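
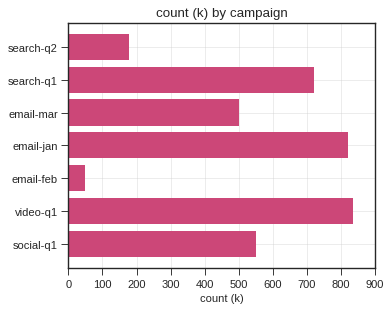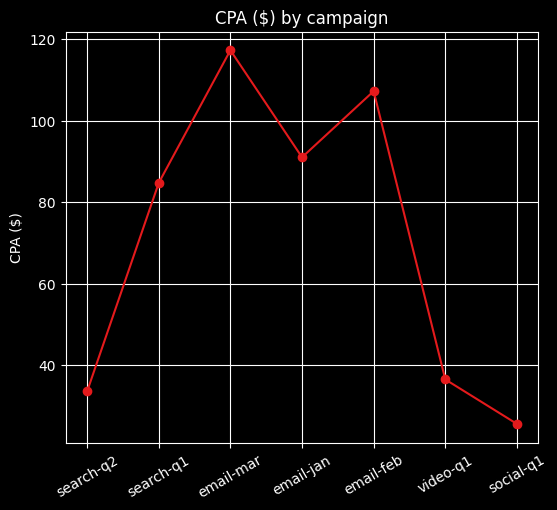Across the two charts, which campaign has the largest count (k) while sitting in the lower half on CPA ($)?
video-q1

Chart 2 median CPA ($) ≈ 80; below-median campaigns: search-q2, video-q1, social-q1. Among those, video-q1 has the highest count (k) (≈ 800).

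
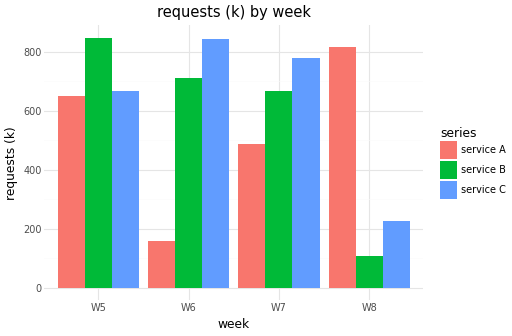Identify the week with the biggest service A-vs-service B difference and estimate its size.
W8, ≈ 700 k

W8: service A ≈ 800, service B ≈ 100 → gap ≈ 700. Next-largest (W6) is only ≈ 500.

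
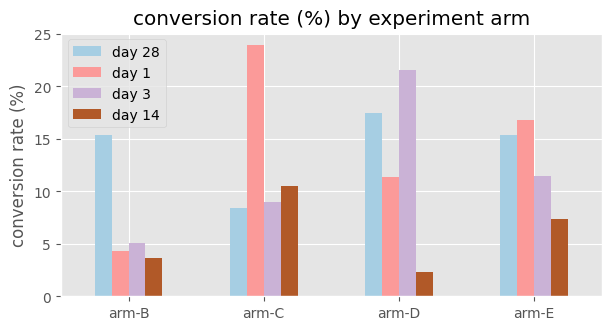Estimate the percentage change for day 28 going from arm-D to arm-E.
arm-D ≈ 18, arm-E ≈ 16; (16 − 18) / 18 ≈ -11.1%.

≈ -11.1%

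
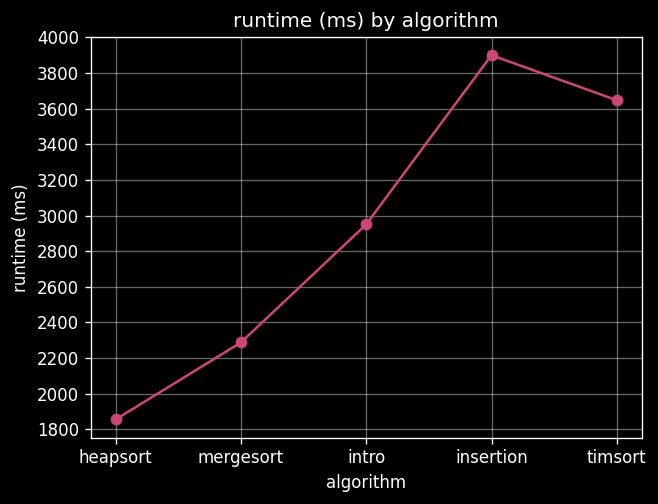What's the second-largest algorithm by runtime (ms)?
timsort

Top 3: insertion ≈ 4000, timsort ≈ 3600, intro ≈ 3000.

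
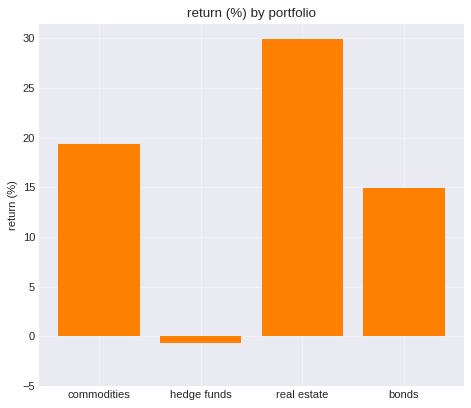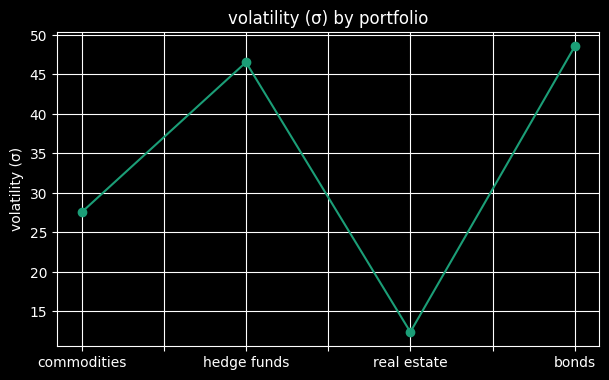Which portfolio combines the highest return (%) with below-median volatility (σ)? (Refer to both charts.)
Chart 2 median volatility (σ) ≈ 35; below-median portfolios: commodities, real estate. Among those, real estate has the highest return (%) (≈ 30).

real estate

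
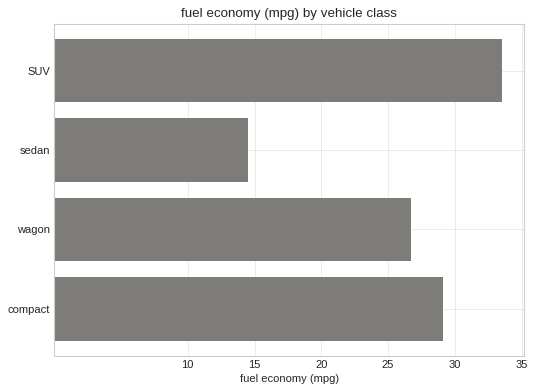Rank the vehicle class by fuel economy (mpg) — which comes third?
wagon

Top 4: SUV ≈ 35, compact ≈ 30, wagon ≈ 25, sedan ≈ 15.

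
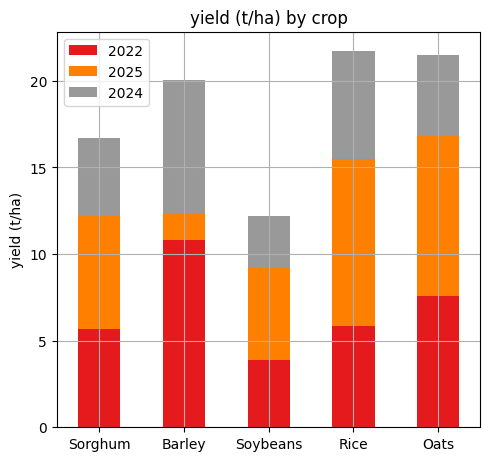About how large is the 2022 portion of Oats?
2022 top ≈ 8, bottom ≈ 0; segment ≈ 8.

≈ 8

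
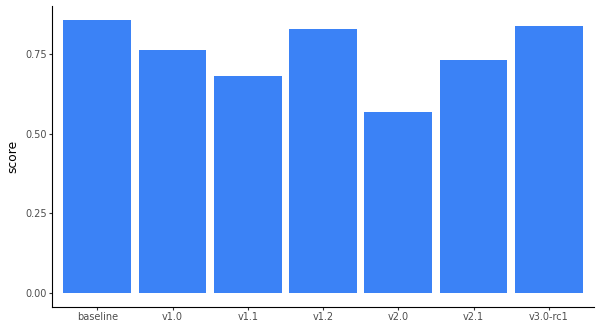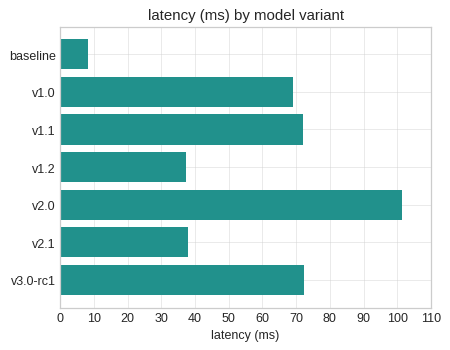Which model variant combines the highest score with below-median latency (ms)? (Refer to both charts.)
Chart 2 median latency (ms) ≈ 70; below-median model variants: baseline, v1.2, v2.1. Among those, baseline has the highest score (≈ 0.9).

baseline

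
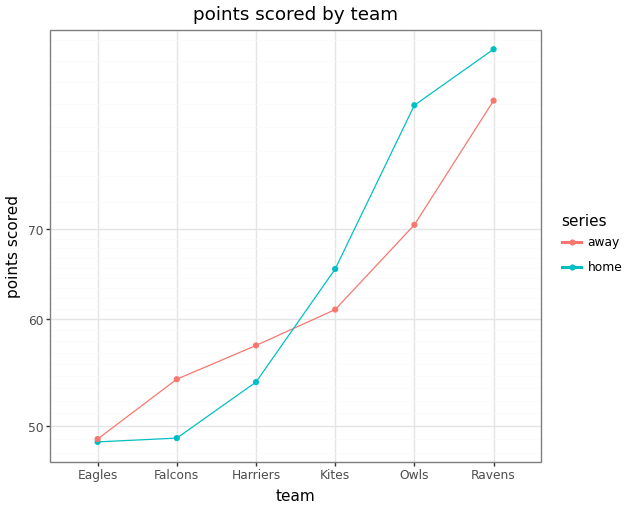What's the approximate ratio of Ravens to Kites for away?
Ravens ≈ 85, Kites ≈ 60; 85/60 ≈ 1.42.

≈ 1.42×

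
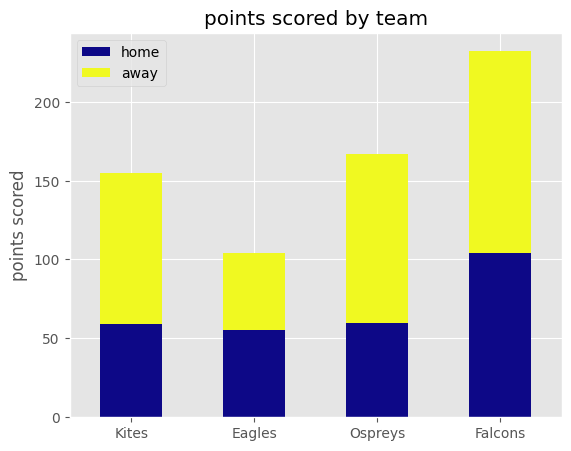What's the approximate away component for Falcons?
≈ 140

away top ≈ 240, bottom ≈ 100; segment ≈ 140.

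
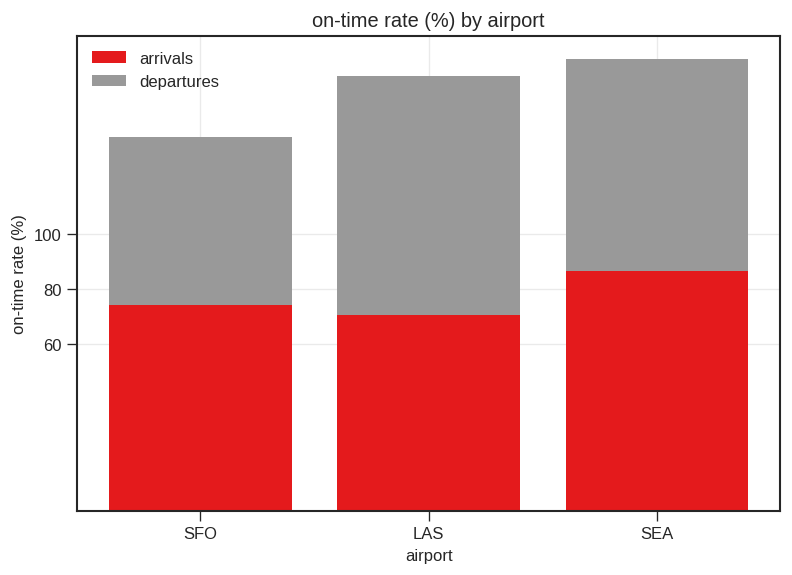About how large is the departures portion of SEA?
departures top ≈ 160, bottom ≈ 80; segment ≈ 80.

≈ 80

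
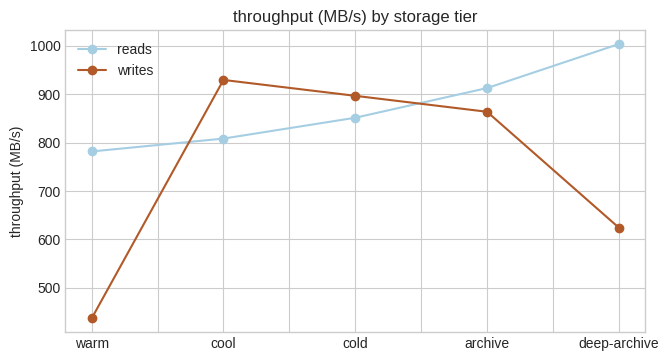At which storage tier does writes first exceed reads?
cool

warm: writes ≈ 450 vs reads ≈ 800 (not yet); cool: writes ≈ 950 vs reads ≈ 800 (first crossover).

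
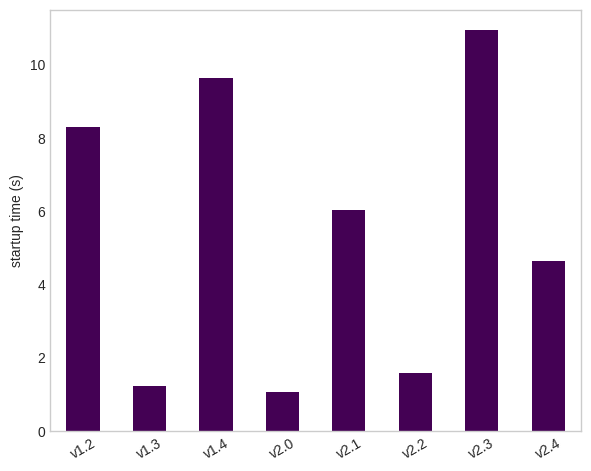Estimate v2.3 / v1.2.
v2.3 ≈ 11, v1.2 ≈ 8; 11/8 ≈ 1.38.

≈ 1.38×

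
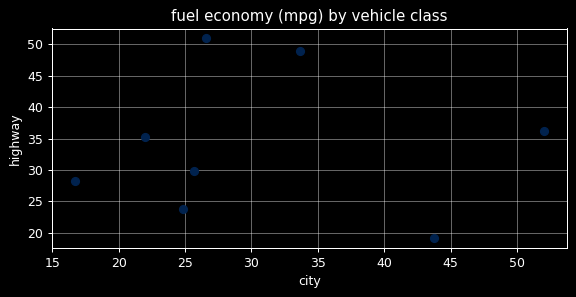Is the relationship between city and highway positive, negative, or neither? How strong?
Points are roughly uncorrelated; weak (|r| ≈ 0.0).

no clear correlation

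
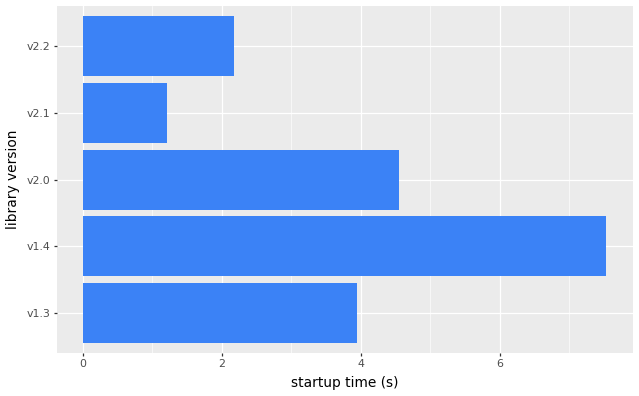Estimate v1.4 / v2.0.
≈ 1.6×

v1.4 ≈ 8, v2.0 ≈ 5; 8/5 ≈ 1.6.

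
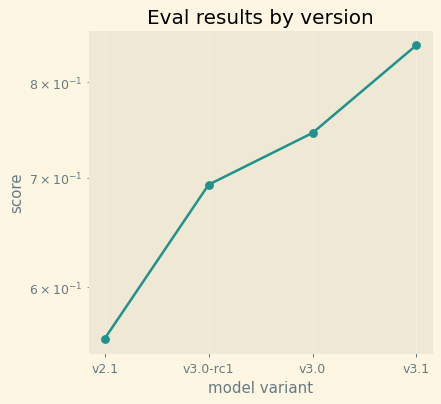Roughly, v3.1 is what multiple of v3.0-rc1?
v3.1 ≈ 0.85, v3.0-rc1 ≈ 0.70; 0.85/0.70 ≈ 1.21.

≈ 1.21×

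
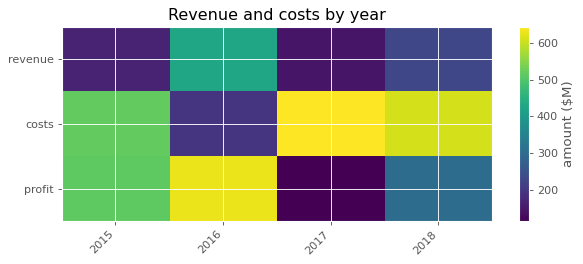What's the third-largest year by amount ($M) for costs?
2015

Top 4 for costs: 2017 ≈ 650, 2018 ≈ 600, 2015 ≈ 500, 2016 ≈ 200.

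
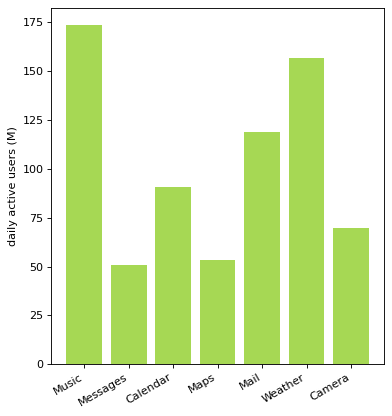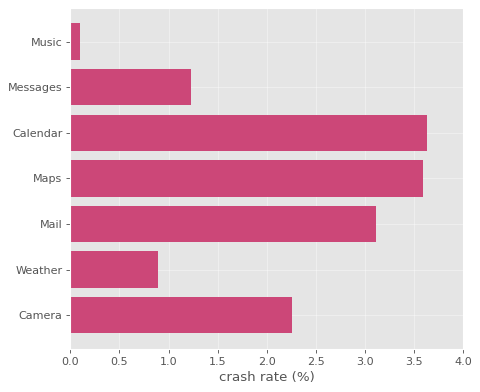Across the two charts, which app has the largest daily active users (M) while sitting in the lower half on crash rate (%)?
Chart 2 median crash rate (%) ≈ 2.5; below-median apps: Music, Messages, Weather. Among those, Music has the highest daily active users (M) (≈ 180).

Music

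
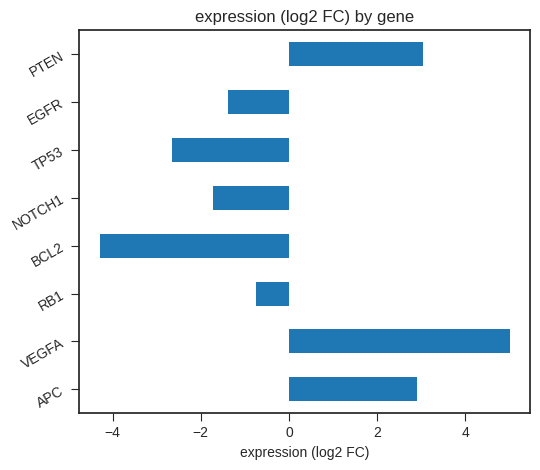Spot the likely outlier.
VEGFA ≈ 5; the rest sit between ≈ -4 and ≈ 3.

VEGFA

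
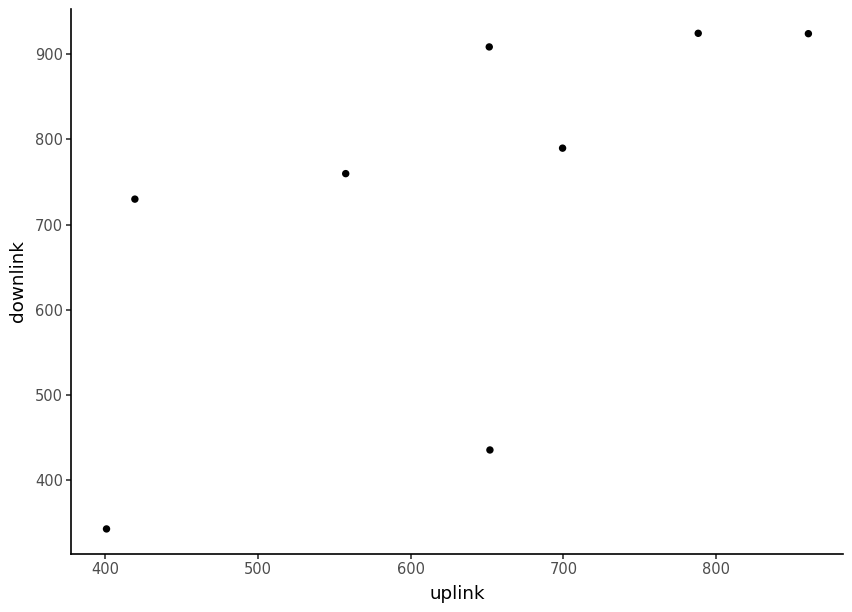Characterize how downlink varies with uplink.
positive, moderate

Points are positively correlated; moderate (|r| ≈ 0.6).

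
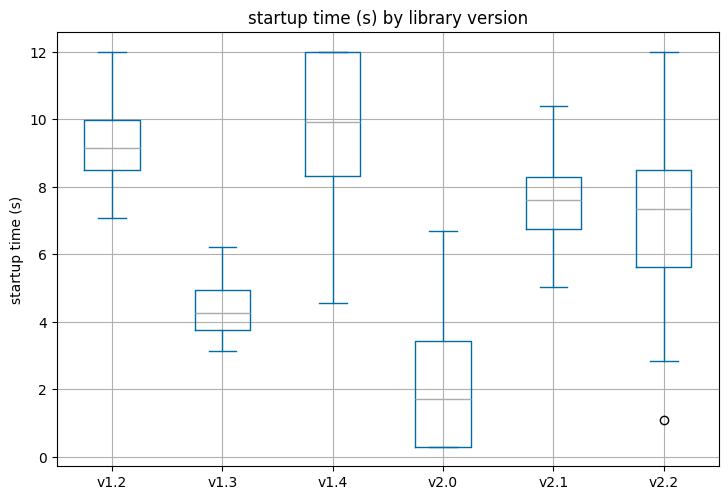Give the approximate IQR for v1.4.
Q3 ≈ 12, Q1 ≈ 8; IQR ≈ 4.

≈ 4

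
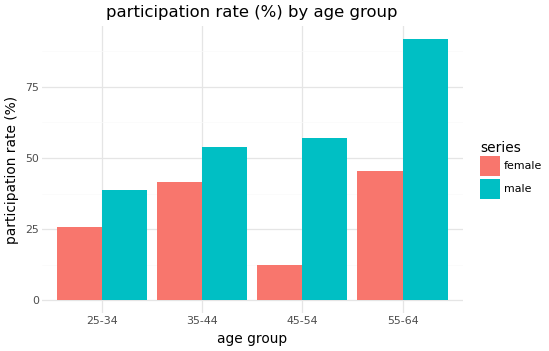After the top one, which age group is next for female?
Top 3 for female: 55-64 ≈ 50, 35-44 ≈ 40, 25-34 ≈ 30.

35-44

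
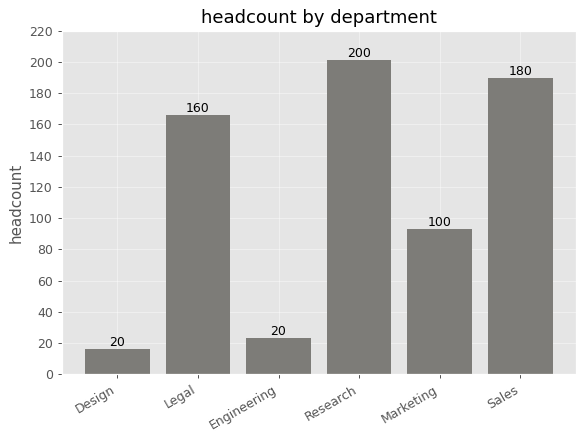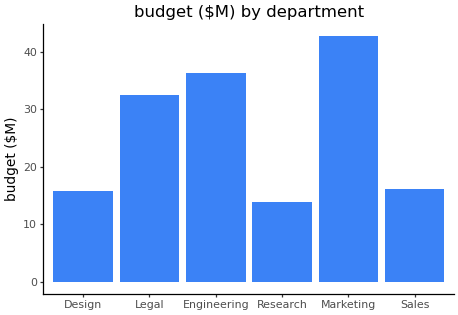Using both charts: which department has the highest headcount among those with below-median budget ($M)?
Chart 2 median budget ($M) ≈ 25; below-median departments: Design, Research, Sales. Among those, Research has the highest headcount (≈ 200).

Research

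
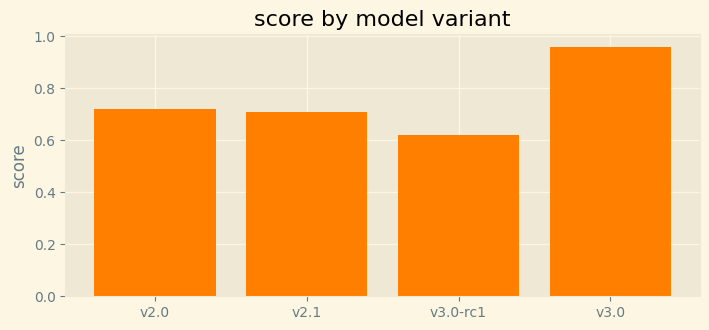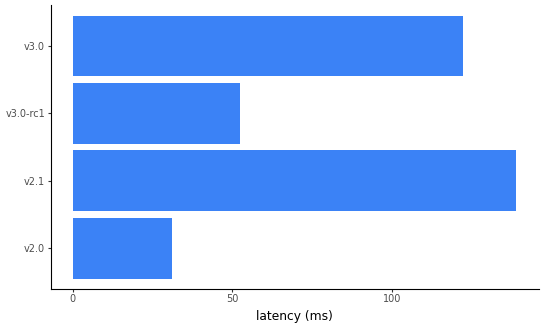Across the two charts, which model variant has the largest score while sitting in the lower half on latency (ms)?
v2.0

Chart 2 median latency (ms) ≈ 80; below-median model variants: v2.0, v3.0-rc1. Among those, v2.0 has the highest score (≈ 0.7).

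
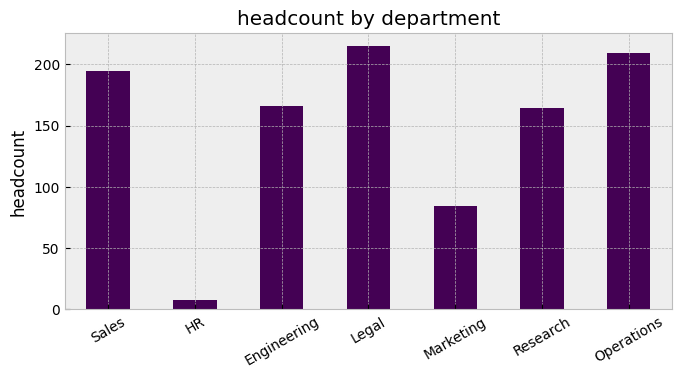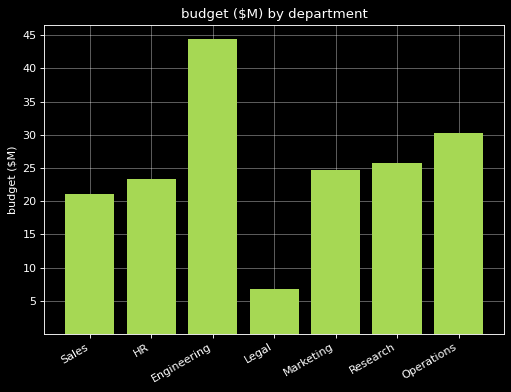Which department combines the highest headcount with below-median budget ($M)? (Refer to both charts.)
Chart 2 median budget ($M) ≈ 25; below-median departments: Sales, HR, Legal. Among those, Legal has the highest headcount (≈ 220).

Legal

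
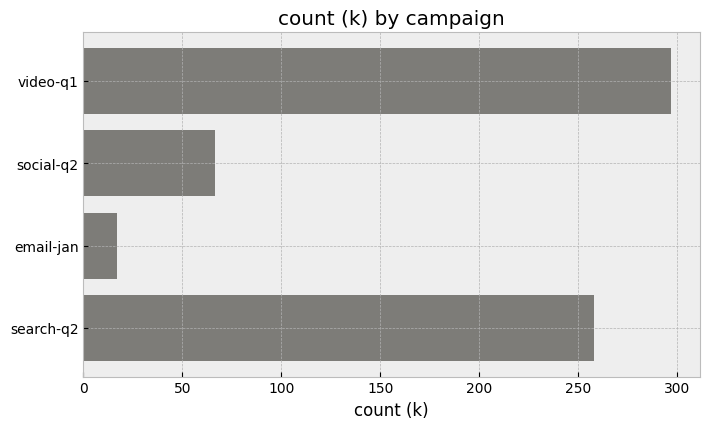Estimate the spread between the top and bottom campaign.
≈ 275

Max video-q1 ≈ 300, min email-jan ≈ 25; range ≈ 275.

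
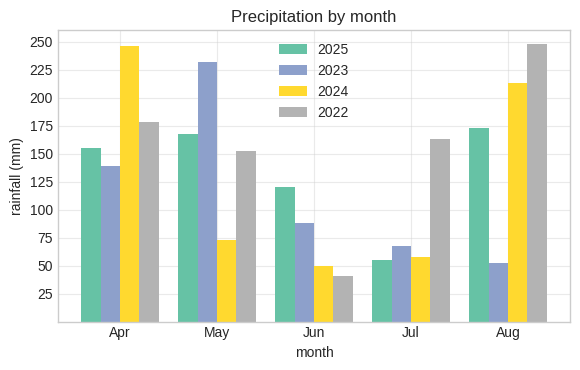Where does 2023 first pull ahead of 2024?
May

Apr: 2023 ≈ 150 vs 2024 ≈ 250 (not yet); May: 2023 ≈ 225 vs 2024 ≈ 75 (first crossover).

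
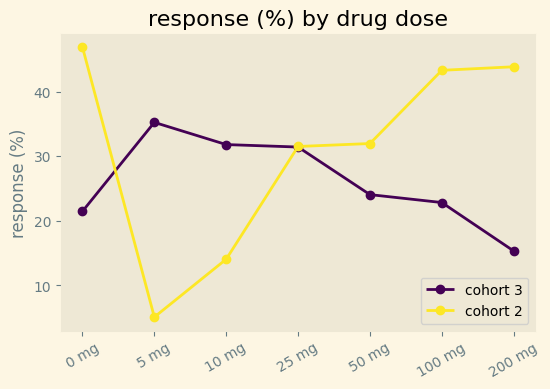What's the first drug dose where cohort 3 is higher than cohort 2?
0 mg: cohort 3 ≈ 20 vs cohort 2 ≈ 45 (not yet); 5 mg: cohort 3 ≈ 35 vs cohort 2 ≈ 5 (first crossover).

5 mg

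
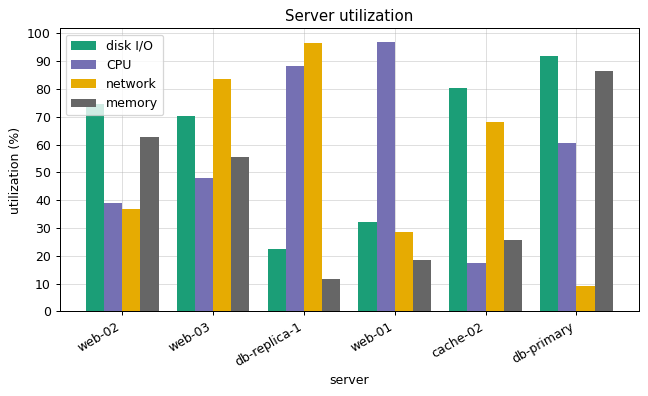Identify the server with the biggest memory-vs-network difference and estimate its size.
db-replica-1, ≈ 90 %

db-replica-1: memory ≈ 10, network ≈ 100 → gap ≈ 90. Next-largest (db-primary) is only ≈ 80.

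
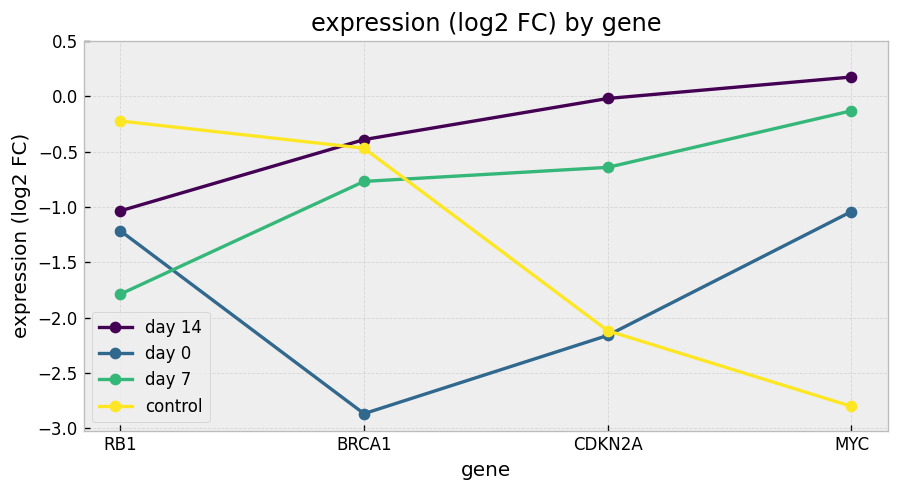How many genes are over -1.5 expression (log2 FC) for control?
2

Above -1.5: RB1, BRCA1.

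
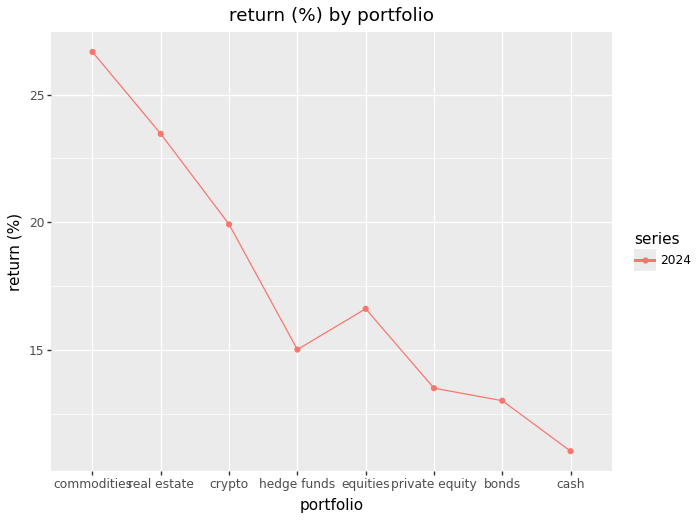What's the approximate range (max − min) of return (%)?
≈ 14

Max commodities ≈ 26, min cash ≈ 12; range ≈ 14.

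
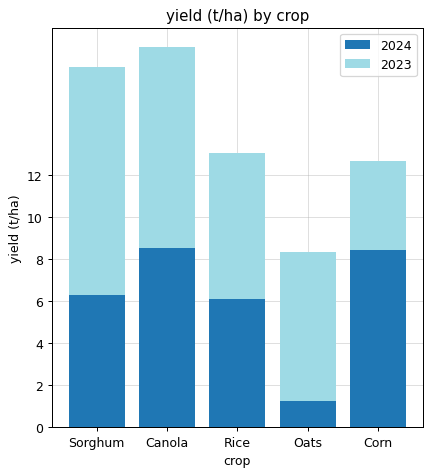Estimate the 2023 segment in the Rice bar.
2023 top ≈ 14, bottom ≈ 6; segment ≈ 8.

≈ 8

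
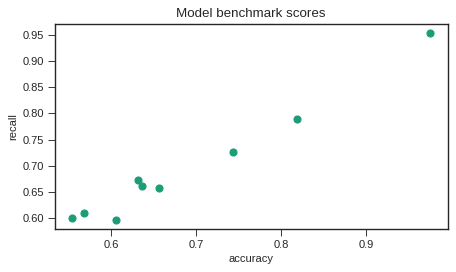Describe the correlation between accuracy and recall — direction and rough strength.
Points are positively correlated; strong (|r| ≈ 1.0).

positive, strong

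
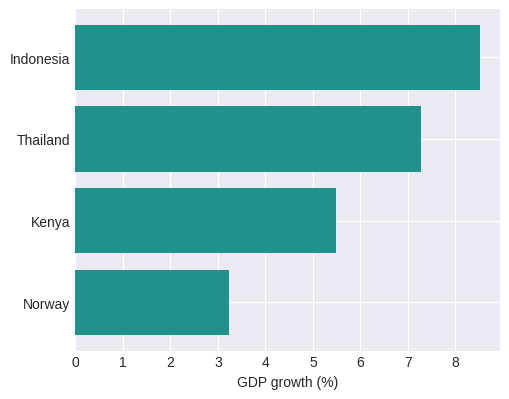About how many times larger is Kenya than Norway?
Kenya ≈ 5, Norway ≈ 3; 5/3 ≈ 1.67.

≈ 1.67×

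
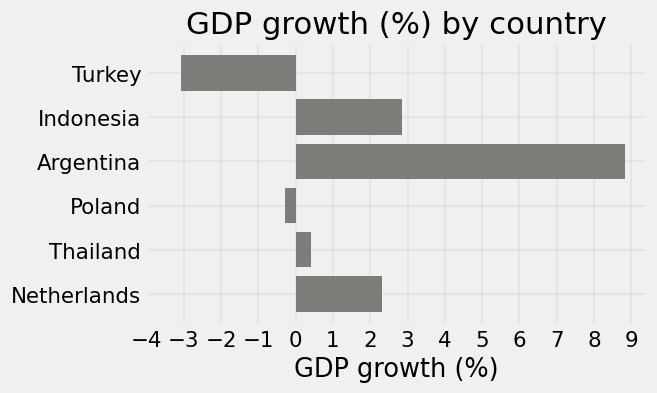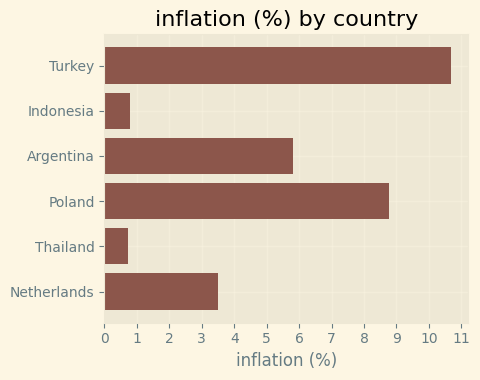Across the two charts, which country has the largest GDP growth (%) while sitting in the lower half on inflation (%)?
Chart 2 median inflation (%) ≈ 5; below-median countries: Indonesia, Thailand, Netherlands. Among those, Indonesia has the highest GDP growth (%) (≈ 3).

Indonesia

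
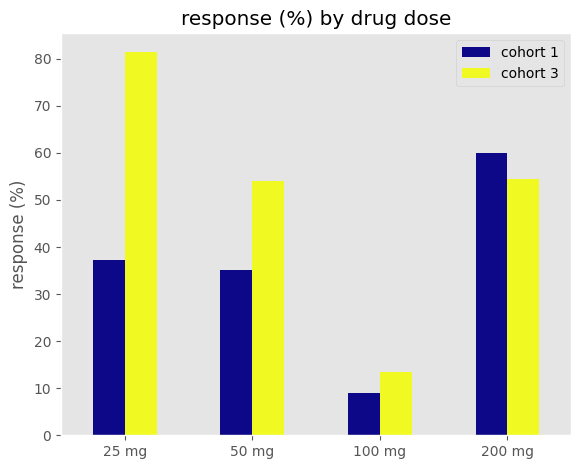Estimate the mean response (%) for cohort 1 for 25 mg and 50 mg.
≈ 40

(40 + 40) / 2 ≈ 40.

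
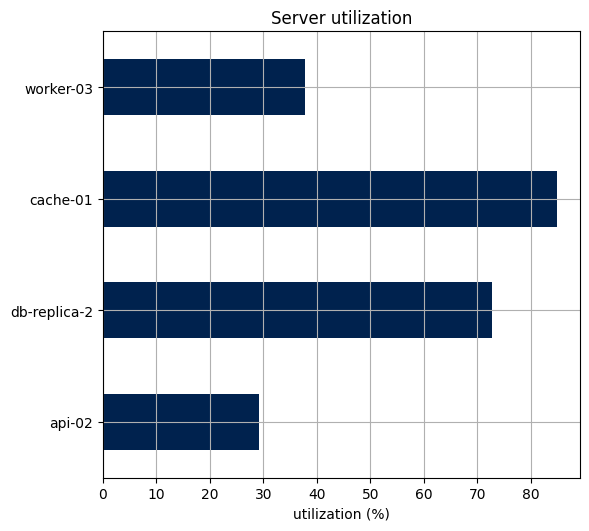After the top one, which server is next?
Top 3: cache-01 ≈ 80, db-replica-2 ≈ 70, worker-03 ≈ 40.

db-replica-2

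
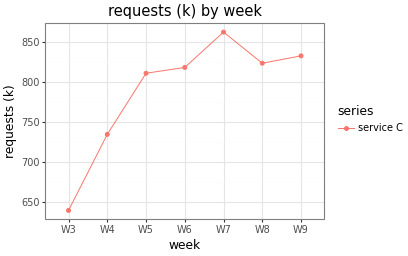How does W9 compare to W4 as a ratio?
≈ 1.14×

W9 ≈ 840, W4 ≈ 740; 840/740 ≈ 1.14.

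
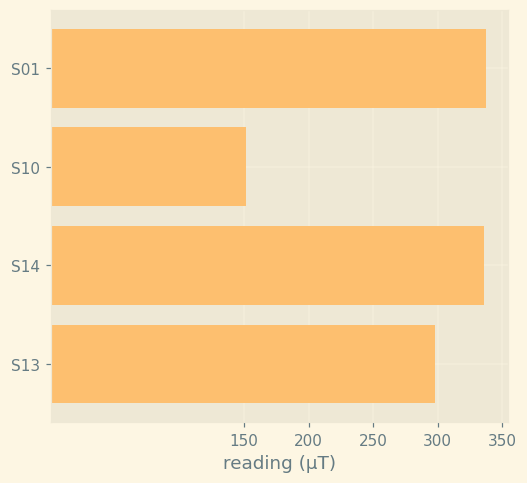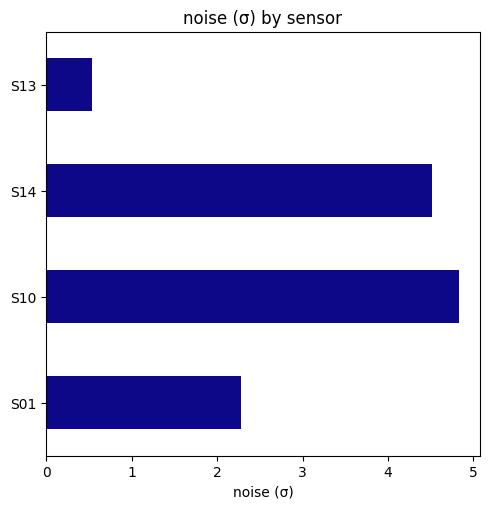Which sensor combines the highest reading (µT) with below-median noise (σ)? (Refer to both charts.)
S01

Chart 2 median noise (σ) ≈ 3.5; below-median sensors: S01, S13. Among those, S01 has the highest reading (µT) (≈ 350).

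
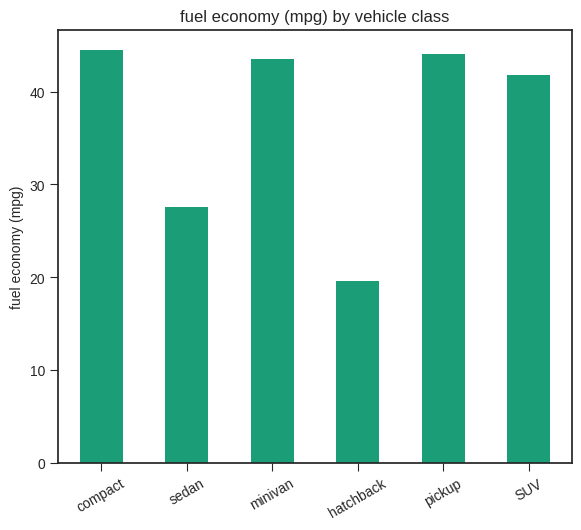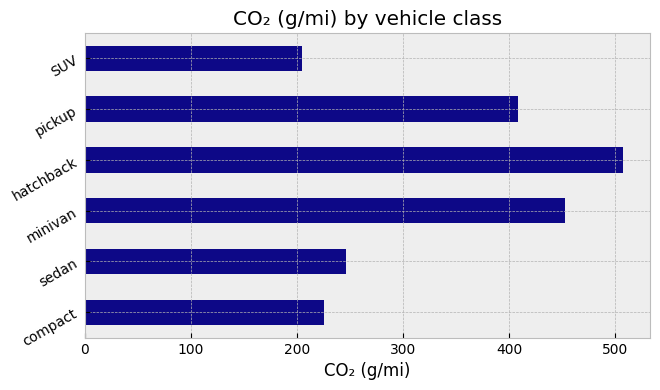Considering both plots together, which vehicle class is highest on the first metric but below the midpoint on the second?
compact

Chart 2 median CO₂ (g/mi) ≈ 350; below-median vehicle classes: compact, sedan, SUV. Among those, compact has the highest fuel economy (mpg) (≈ 45).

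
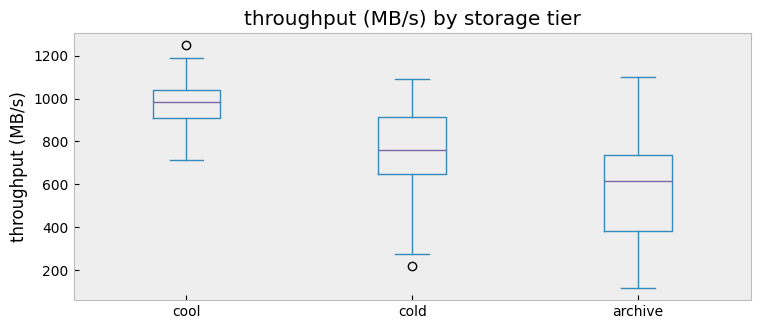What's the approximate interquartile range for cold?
Q3 ≈ 900, Q1 ≈ 650; IQR ≈ 250.

≈ 250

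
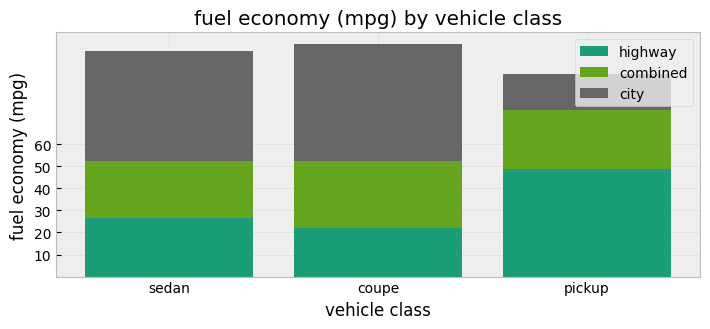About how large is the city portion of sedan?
city top ≈ 100, bottom ≈ 50; segment ≈ 50.

≈ 50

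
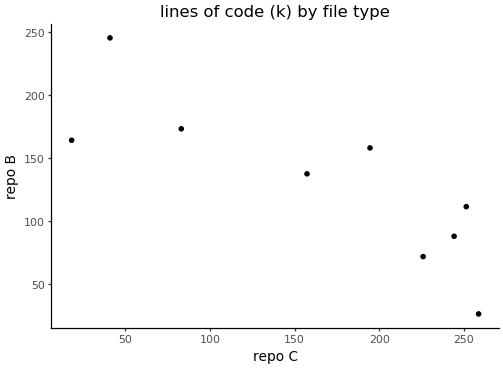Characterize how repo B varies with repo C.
negative, strong

Points are negatively correlated; strong (|r| ≈ 0.8).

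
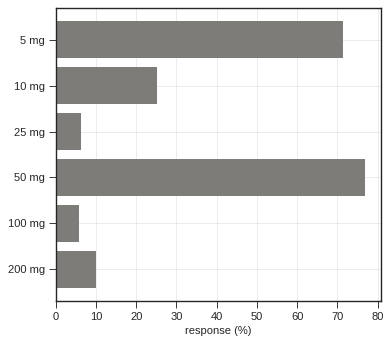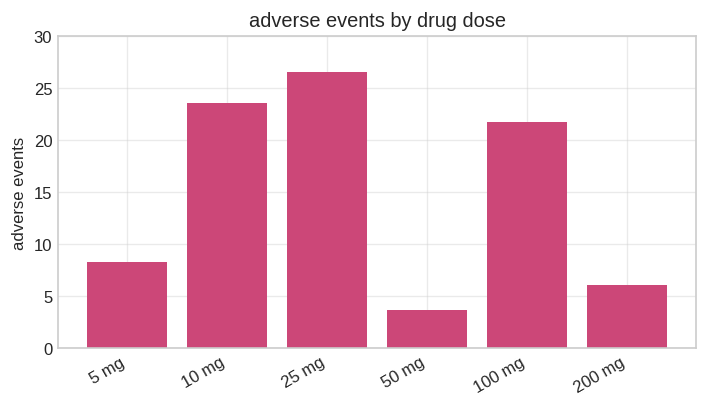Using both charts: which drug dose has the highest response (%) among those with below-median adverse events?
Chart 2 median adverse events ≈ 15; below-median drug doses: 5 mg, 50 mg, 200 mg. Among those, 50 mg has the highest response (%) (≈ 80).

50 mg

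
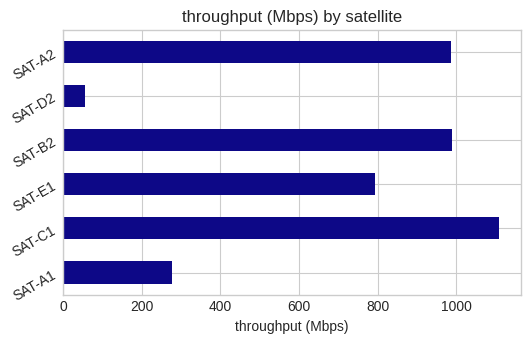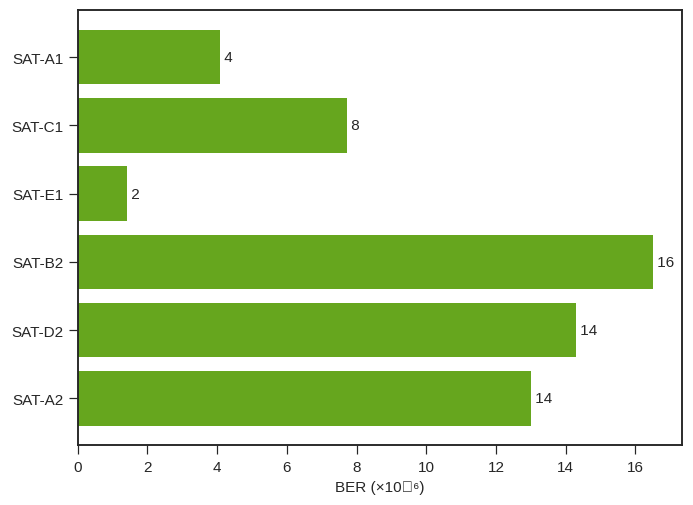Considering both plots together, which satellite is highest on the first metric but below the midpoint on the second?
Chart 2 median BER (×10⁻⁶) ≈ 10; below-median satellites: SAT-A1, SAT-C1, SAT-E1. Among those, SAT-C1 has the highest throughput (Mbps) (≈ 1200).

SAT-C1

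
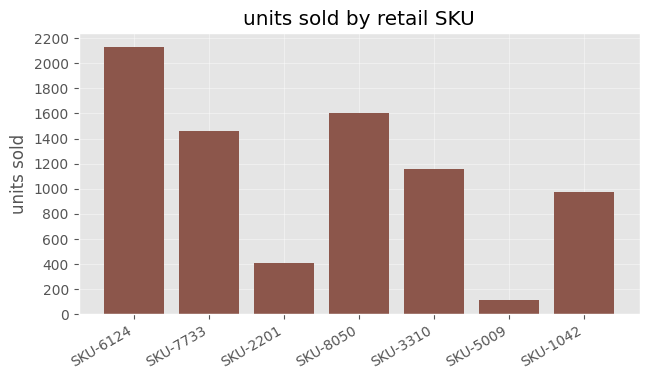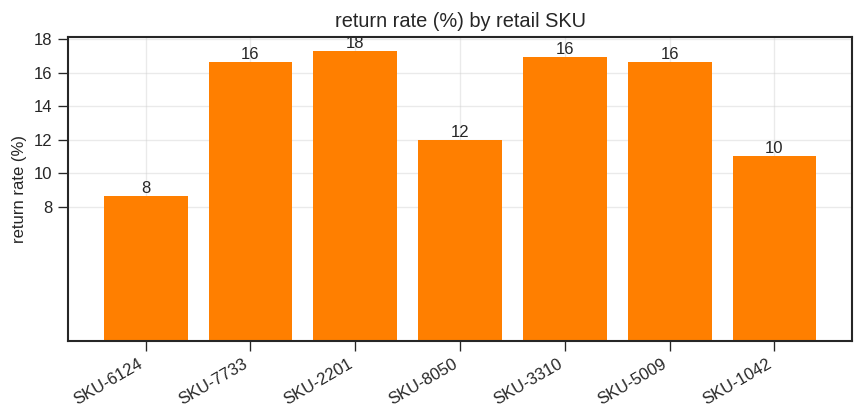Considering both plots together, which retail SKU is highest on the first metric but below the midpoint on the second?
SKU-6124

Chart 2 median return rate (%) ≈ 16; below-median retail SKUs: SKU-6124, SKU-8050, SKU-1042. Among those, SKU-6124 has the highest units sold (≈ 2200).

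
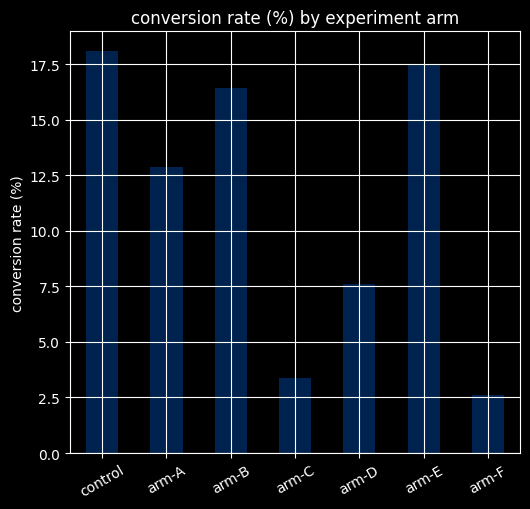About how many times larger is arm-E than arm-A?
≈ 1.5×

arm-E ≈ 18, arm-A ≈ 12; 18/12 ≈ 1.5.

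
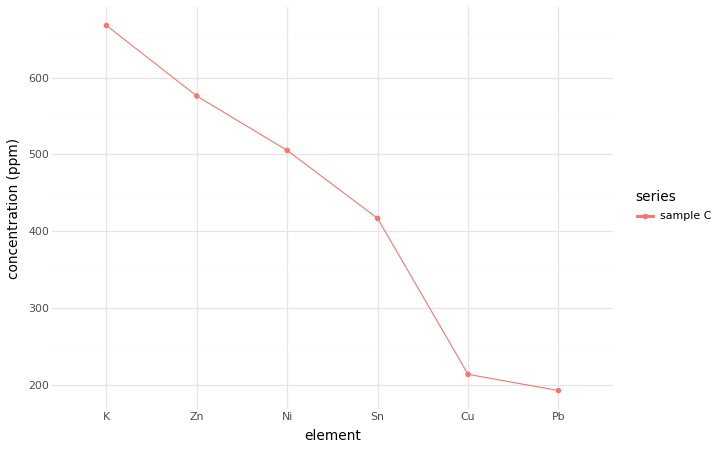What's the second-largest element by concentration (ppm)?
Top 3: K ≈ 650, Zn ≈ 600, Ni ≈ 500.

Zn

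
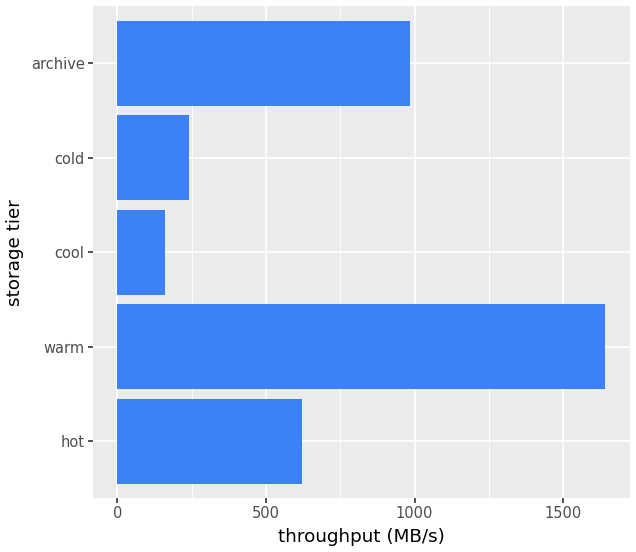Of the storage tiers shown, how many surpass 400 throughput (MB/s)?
3

Above 400: hot, warm, archive.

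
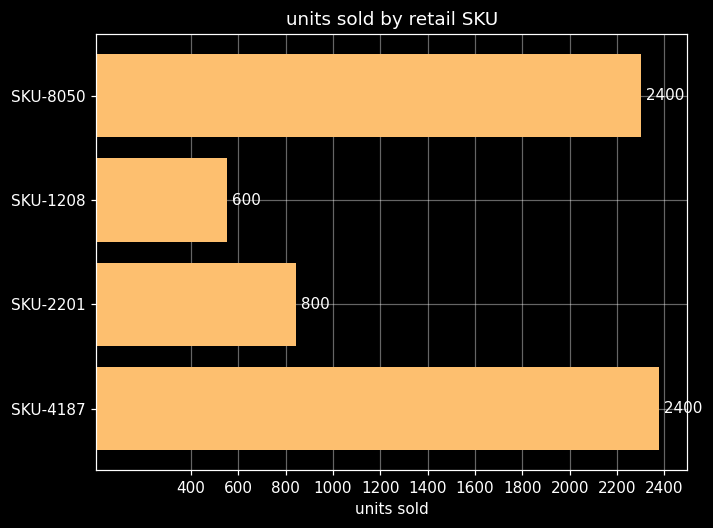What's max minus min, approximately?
≈ 1800

Max SKU-4187 ≈ 2400, min SKU-1208 ≈ 600; range ≈ 1800.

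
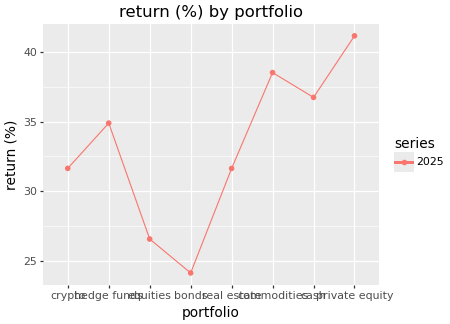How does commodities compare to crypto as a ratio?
≈ 1.19×

commodities ≈ 38, crypto ≈ 32; 38/32 ≈ 1.19.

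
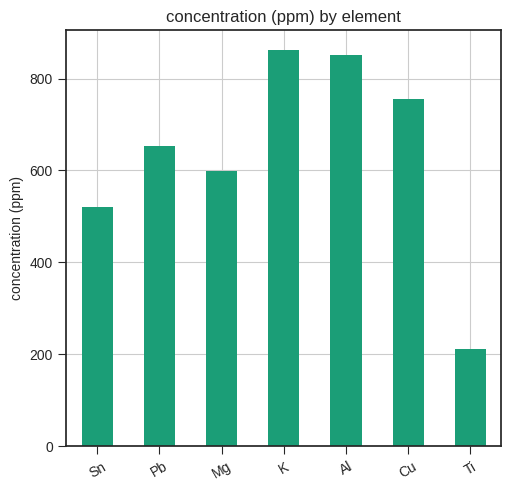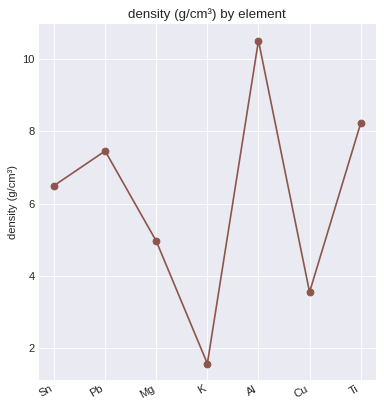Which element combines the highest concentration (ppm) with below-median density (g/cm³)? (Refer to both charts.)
Chart 2 median density (g/cm³) ≈ 6; below-median elements: Mg, K, Cu. Among those, K has the highest concentration (ppm) (≈ 900).

K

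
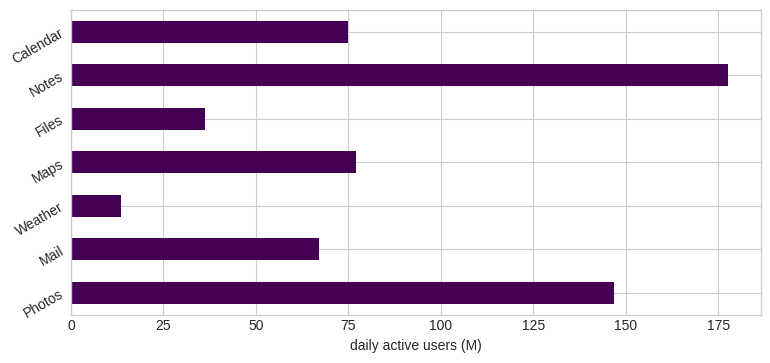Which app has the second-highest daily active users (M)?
Photos

Top 3: Notes ≈ 180, Photos ≈ 140, Maps ≈ 80.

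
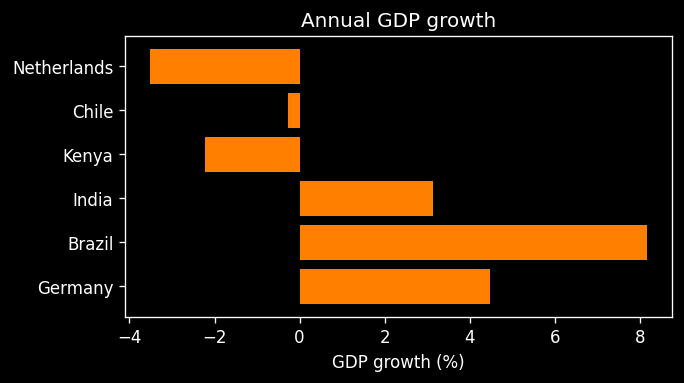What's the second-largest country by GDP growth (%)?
Germany

Top 3: Brazil ≈ 8, Germany ≈ 4, India ≈ 3.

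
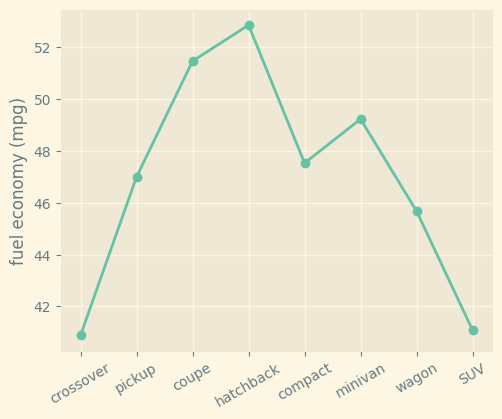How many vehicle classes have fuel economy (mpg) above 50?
2

Above 50: coupe, hatchback.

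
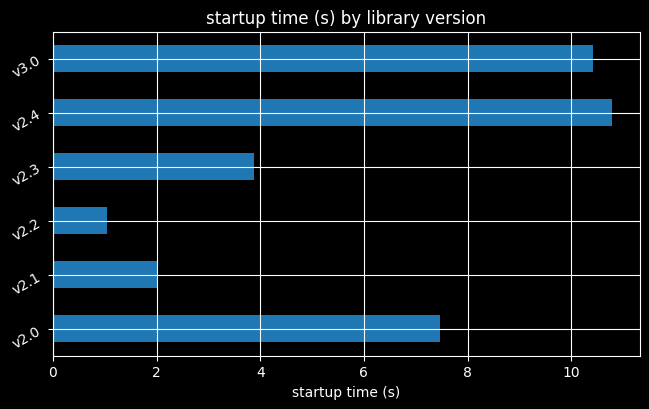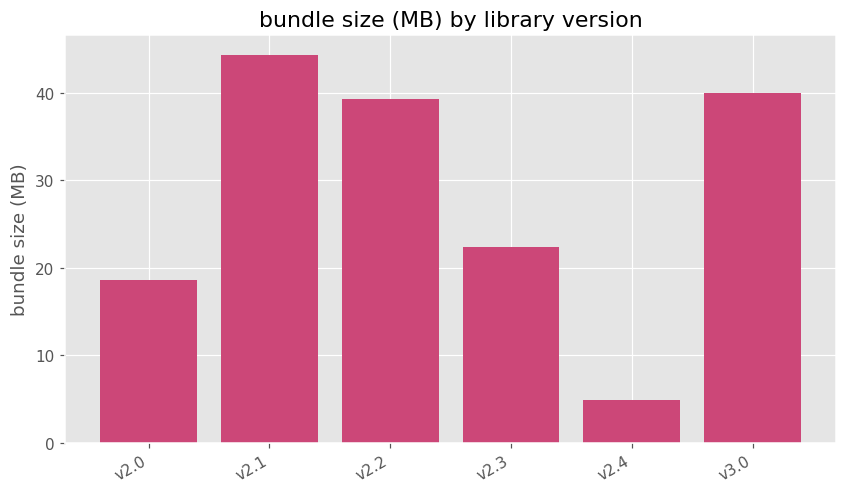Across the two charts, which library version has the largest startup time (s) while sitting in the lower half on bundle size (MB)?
v2.4

Chart 2 median bundle size (MB) ≈ 30; below-median library versions: v2.0, v2.3, v2.4. Among those, v2.4 has the highest startup time (s) (≈ 11).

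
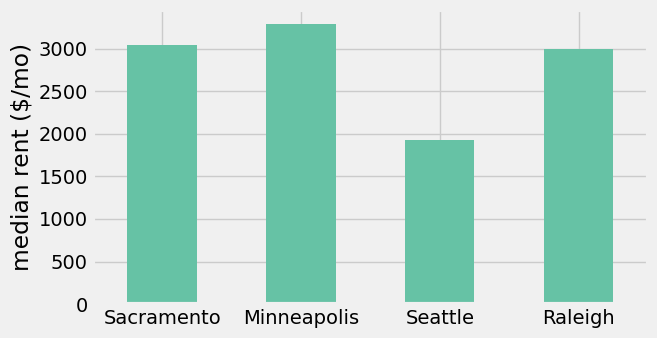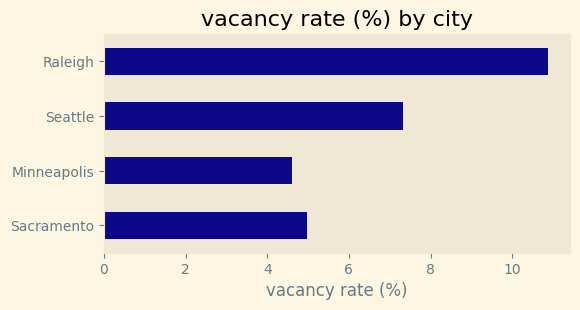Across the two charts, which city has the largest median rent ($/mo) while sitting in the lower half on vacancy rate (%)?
Chart 2 median vacancy rate (%) ≈ 6; below-median cities: Sacramento, Minneapolis. Among those, Minneapolis has the highest median rent ($/mo) (≈ 3500).

Minneapolis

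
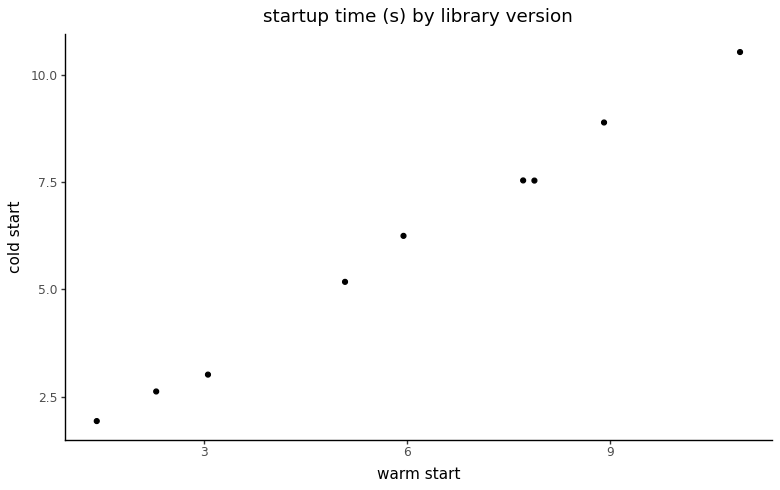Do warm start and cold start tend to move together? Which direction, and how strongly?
positive, strong

Points are positively correlated; strong (|r| ≈ 1.0).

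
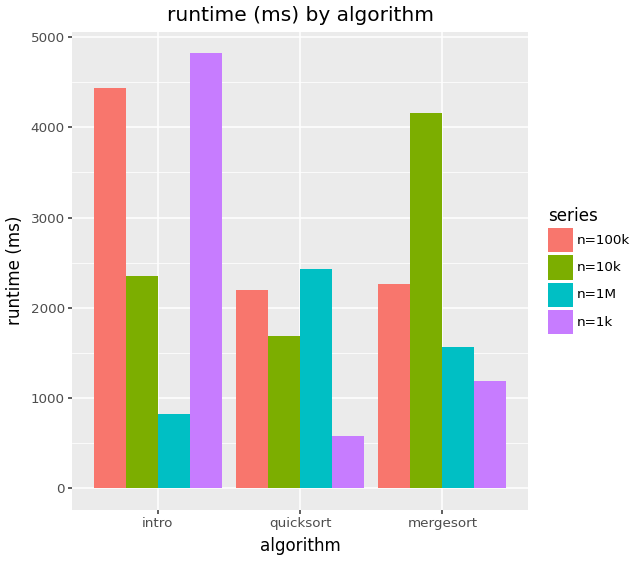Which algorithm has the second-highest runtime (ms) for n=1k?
mergesort

Top 3 for n=1k: intro ≈ 5000, mergesort ≈ 1000, quicksort ≈ 500.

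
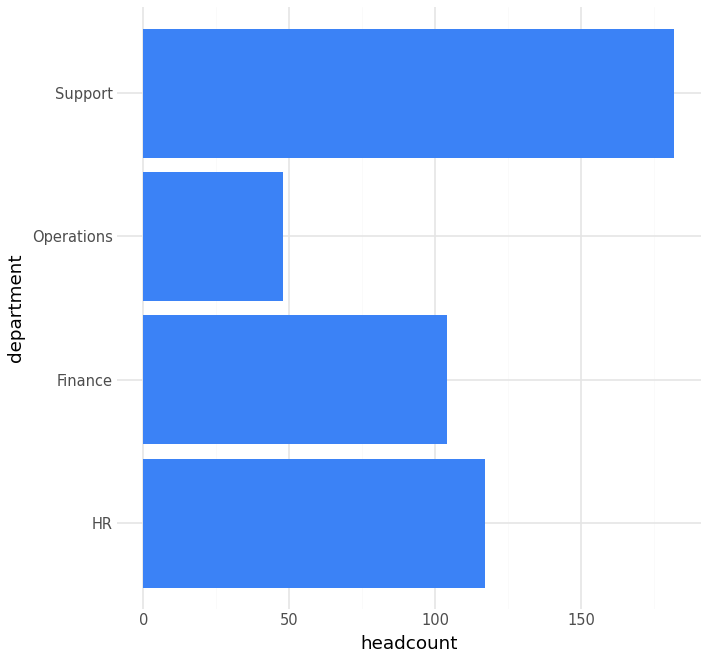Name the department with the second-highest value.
Top 3: Support ≈ 180, HR ≈ 120, Finance ≈ 100.

HR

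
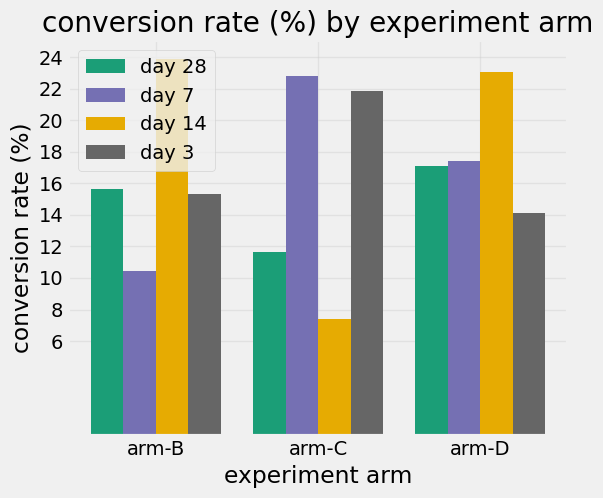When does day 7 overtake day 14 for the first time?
arm-C

arm-B: day 7 ≈ 10 vs day 14 ≈ 24 (not yet); arm-C: day 7 ≈ 22 vs day 14 ≈ 8 (first crossover).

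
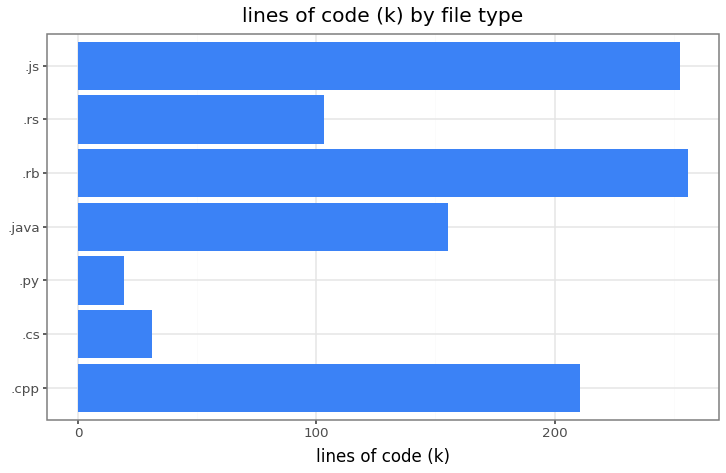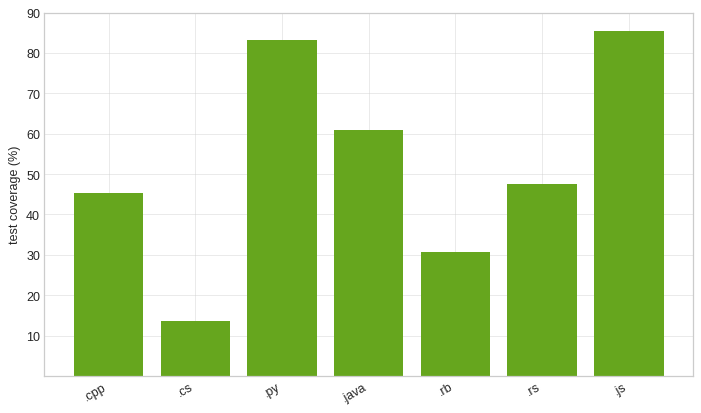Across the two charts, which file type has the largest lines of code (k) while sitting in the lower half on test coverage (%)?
Chart 2 median test coverage (%) ≈ 50; below-median file types: .cpp, .cs, .rb. Among those, .rb has the highest lines of code (k) (≈ 250).

.rb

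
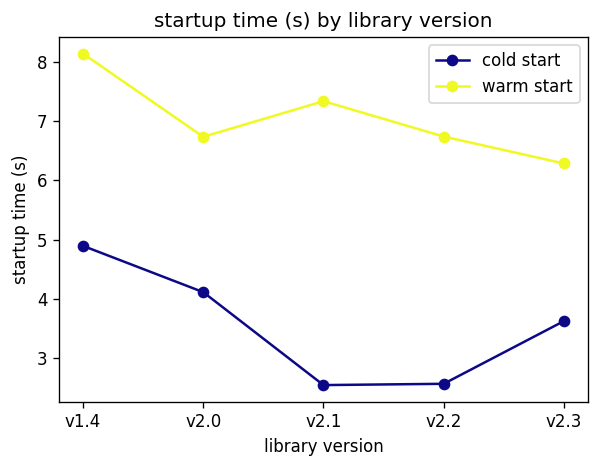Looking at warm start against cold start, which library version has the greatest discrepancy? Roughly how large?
v2.1: warm start ≈ 7.5, cold start ≈ 2.5 → gap ≈ 5.0. Next-largest (v2.2) is only ≈ 4.0.

v2.1, ≈ 5.0 s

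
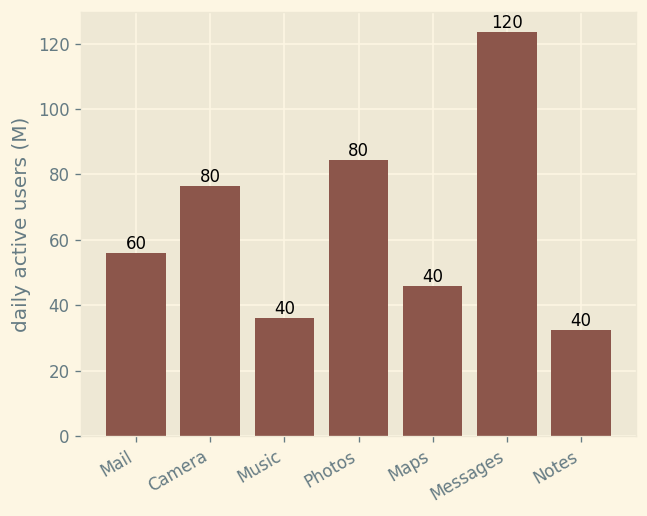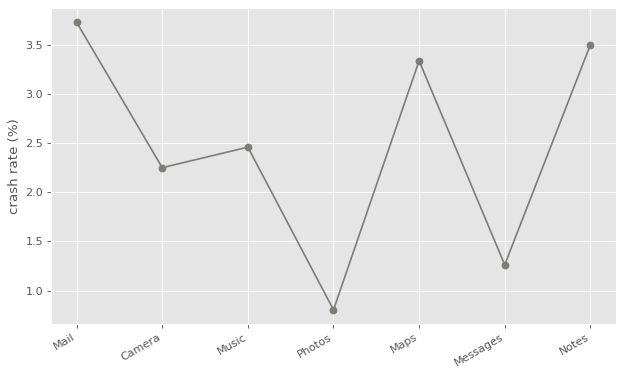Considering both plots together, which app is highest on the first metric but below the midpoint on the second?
Chart 2 median crash rate (%) ≈ 2.5; below-median apps: Camera, Photos, Messages. Among those, Messages has the highest daily active users (M) (≈ 120).

Messages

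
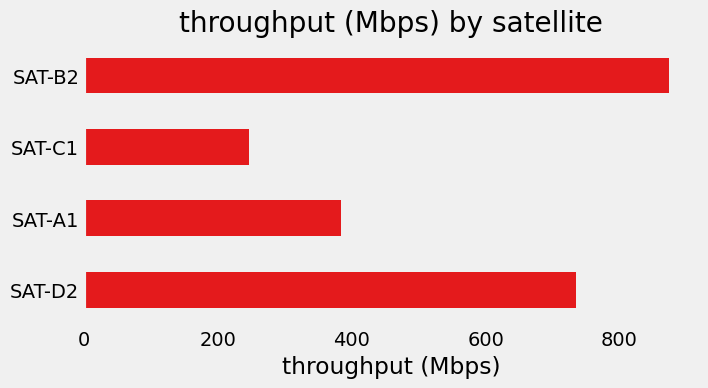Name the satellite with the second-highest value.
SAT-D2

Top 3: SAT-B2 ≈ 900, SAT-D2 ≈ 700, SAT-A1 ≈ 400.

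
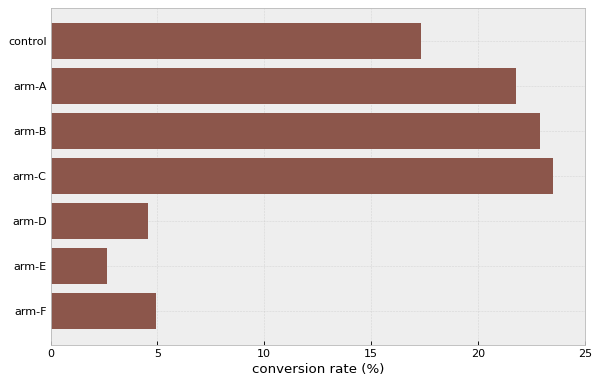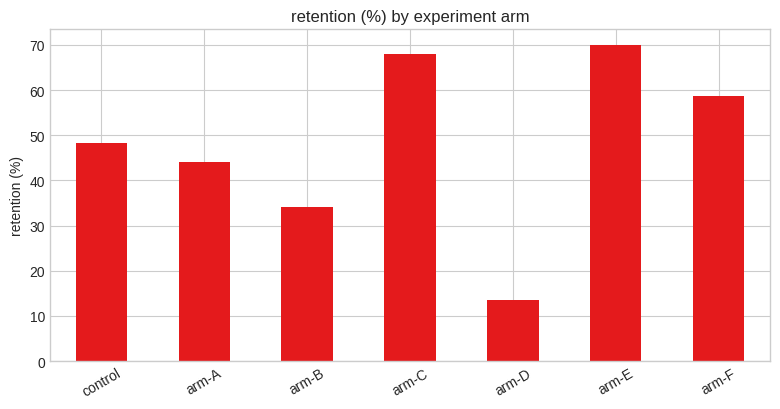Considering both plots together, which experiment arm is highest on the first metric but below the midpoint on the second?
arm-B

Chart 2 median retention (%) ≈ 50; below-median experiment arms: arm-A, arm-B, arm-D. Among those, arm-B has the highest conversion rate (%) (≈ 25).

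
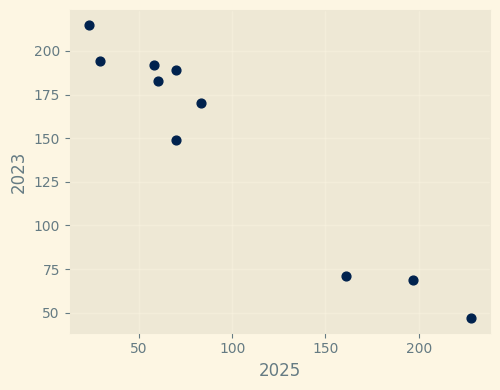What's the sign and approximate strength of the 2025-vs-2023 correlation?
Points are negatively correlated; strong (|r| ≈ 1.0).

negative, strong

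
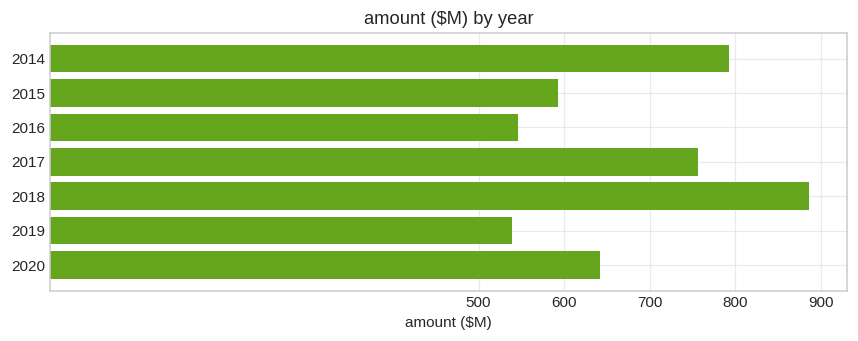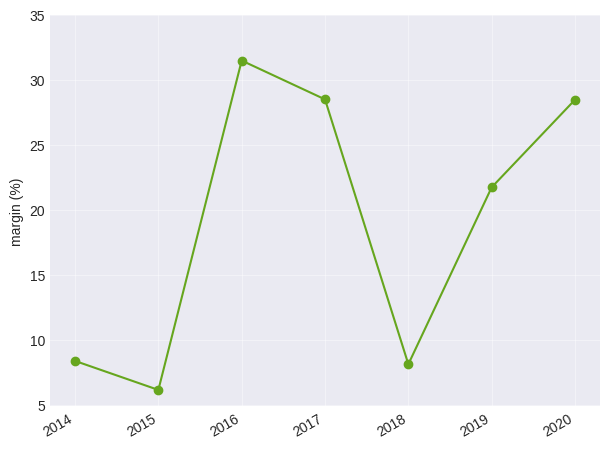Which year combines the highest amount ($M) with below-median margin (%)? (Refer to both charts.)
2018

Chart 2 median margin (%) ≈ 20; below-median years: 2014, 2015, 2018. Among those, 2018 has the highest amount ($M) (≈ 900).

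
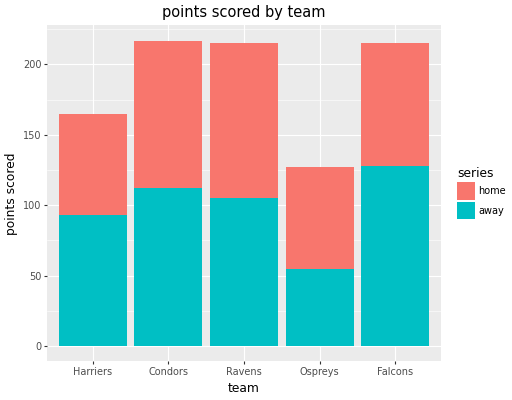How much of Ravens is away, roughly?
away top ≈ 100, bottom ≈ 0; segment ≈ 100.

≈ 100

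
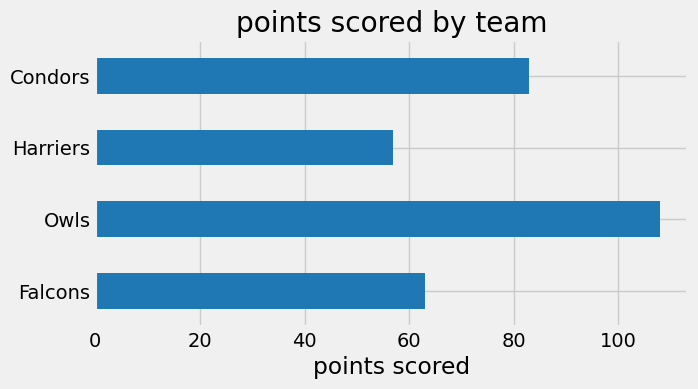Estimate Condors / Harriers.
Condors ≈ 80, Harriers ≈ 60; 80/60 ≈ 1.33.

≈ 1.33×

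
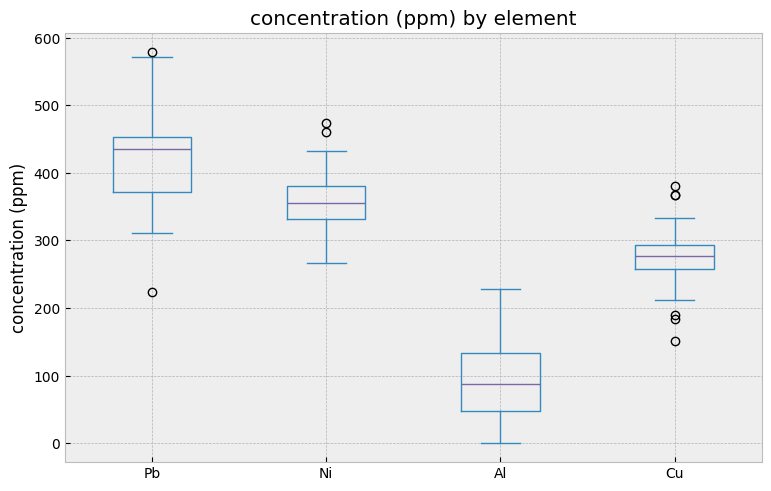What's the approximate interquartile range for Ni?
Q3 ≈ 400, Q1 ≈ 350; IQR ≈ 50.

≈ 50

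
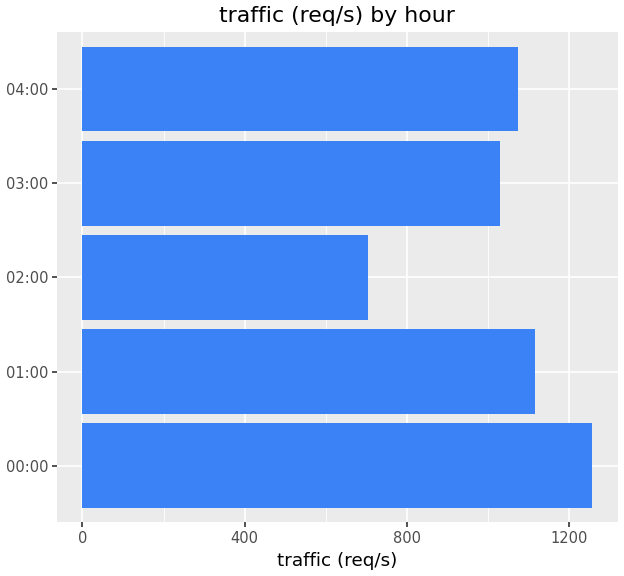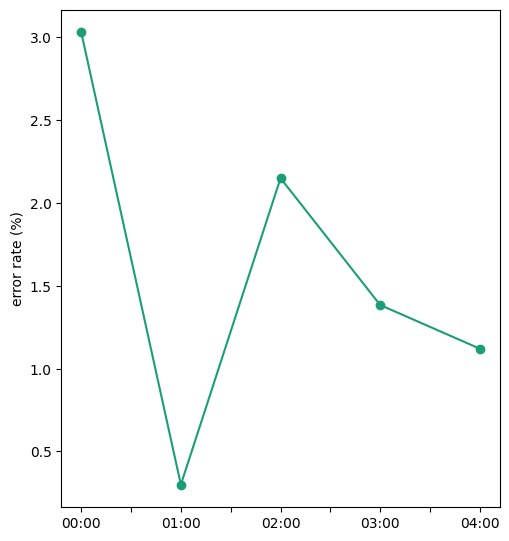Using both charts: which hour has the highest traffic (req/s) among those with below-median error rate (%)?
01:00

Chart 2 median error rate (%) ≈ 1.5; below-median hours: 01:00, 04:00. Among those, 01:00 has the highest traffic (req/s) (≈ 1200).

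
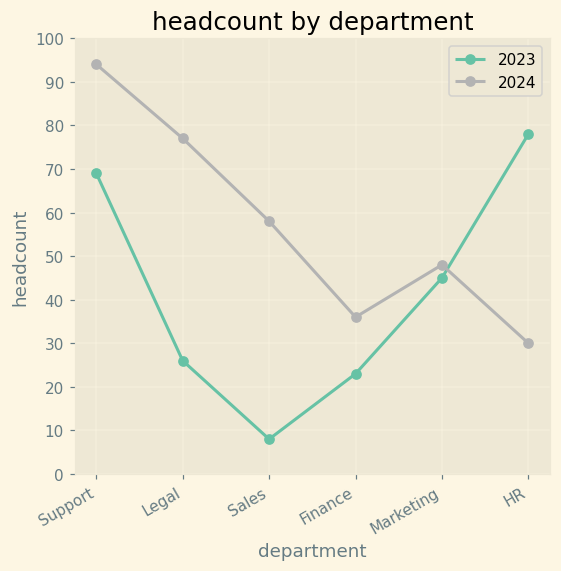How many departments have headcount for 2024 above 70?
Above 70: Support, Legal.

2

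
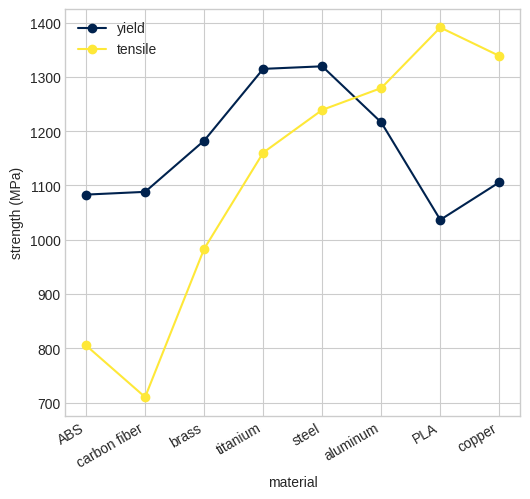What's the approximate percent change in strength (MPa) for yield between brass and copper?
brass ≈ 1200, copper ≈ 1100; (1100 − 1200) / 1200 ≈ -8.3%.

≈ -8.3%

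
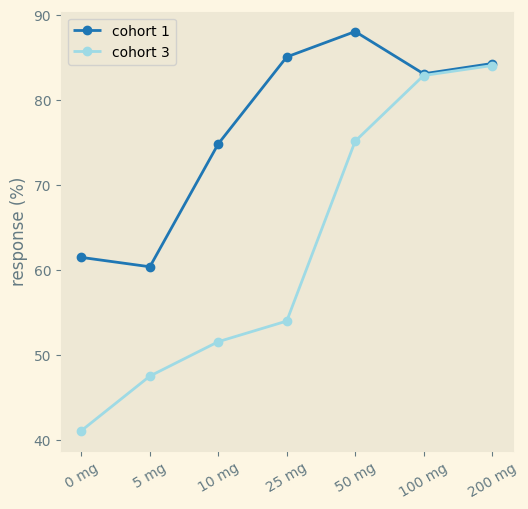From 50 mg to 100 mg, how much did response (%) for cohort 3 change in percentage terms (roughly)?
≈ +13.3%

50 mg ≈ 75, 100 mg ≈ 85; (85 − 75) / 75 ≈ +13.3%.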